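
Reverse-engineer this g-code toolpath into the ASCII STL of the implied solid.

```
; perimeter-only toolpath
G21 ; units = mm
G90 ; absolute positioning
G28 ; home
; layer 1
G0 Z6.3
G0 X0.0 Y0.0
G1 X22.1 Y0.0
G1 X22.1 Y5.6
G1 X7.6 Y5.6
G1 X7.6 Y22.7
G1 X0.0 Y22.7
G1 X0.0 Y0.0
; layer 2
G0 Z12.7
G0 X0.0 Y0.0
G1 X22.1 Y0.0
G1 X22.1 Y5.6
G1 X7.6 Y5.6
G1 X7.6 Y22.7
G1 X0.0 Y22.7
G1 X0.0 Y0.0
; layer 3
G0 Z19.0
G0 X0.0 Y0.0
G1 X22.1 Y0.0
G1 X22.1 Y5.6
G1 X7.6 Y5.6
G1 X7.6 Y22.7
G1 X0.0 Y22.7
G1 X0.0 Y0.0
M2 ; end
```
solid part
  facet normal 0.0000 0.0000 -1.0000
    outer loop
      vertex 22.1 5.6 0.0
      vertex 22.1 0.0 0.0
      vertex 0.0 0.0 0.0
    endloop
  endfacet
  facet normal 0.0000 0.0000 -1.0000
    outer loop
      vertex 7.6 5.6 0.0
      vertex 22.1 5.6 0.0
      vertex 0.0 0.0 0.0
    endloop
  endfacet
  facet normal 0.0000 0.0000 -1.0000
    outer loop
      vertex 7.6 22.7 0.0
      vertex 7.6 5.6 0.0
      vertex 0.0 0.0 0.0
    endloop
  endfacet
  facet normal 0.0000 0.0000 -1.0000
    outer loop
      vertex 0.0 22.7 0.0
      vertex 7.6 22.7 0.0
      vertex 0.0 0.0 0.0
    endloop
  endfacet
  facet normal 0.0000 0.0000 1.0000
    outer loop
      vertex 0.0 0.0 19.0
      vertex 22.1 0.0 19.0
      vertex 22.1 5.6 19.0
    endloop
  endfacet
  facet normal 0.0000 0.0000 1.0000
    outer loop
      vertex 0.0 0.0 19.0
      vertex 22.1 5.6 19.0
      vertex 7.6 5.6 19.0
    endloop
  endfacet
  facet normal 0.0000 0.0000 1.0000
    outer loop
      vertex 0.0 0.0 19.0
      vertex 7.6 5.6 19.0
      vertex 7.6 22.7 19.0
    endloop
  endfacet
  facet normal 0.0000 0.0000 1.0000
    outer loop
      vertex 0.0 0.0 19.0
      vertex 7.6 22.7 19.0
      vertex 0.0 22.7 19.0
    endloop
  endfacet
  facet normal 0.0000 -1.0000 0.0000
    outer loop
      vertex 0.0 0.0 0.0
      vertex 22.1 0.0 0.0
      vertex 22.1 0.0 19.0
    endloop
  endfacet
  facet normal 0.0000 -1.0000 0.0000
    outer loop
      vertex 0.0 0.0 0.0
      vertex 22.1 0.0 19.0
      vertex 0.0 0.0 19.0
    endloop
  endfacet
  facet normal 1.0000 0.0000 0.0000
    outer loop
      vertex 22.1 0.0 0.0
      vertex 22.1 5.6 0.0
      vertex 22.1 5.6 19.0
    endloop
  endfacet
  facet normal 1.0000 0.0000 0.0000
    outer loop
      vertex 22.1 0.0 0.0
      vertex 22.1 5.6 19.0
      vertex 22.1 0.0 19.0
    endloop
  endfacet
  facet normal 0.0000 1.0000 0.0000
    outer loop
      vertex 22.1 5.6 0.0
      vertex 7.6 5.6 0.0
      vertex 7.6 5.6 19.0
    endloop
  endfacet
  facet normal 0.0000 1.0000 0.0000
    outer loop
      vertex 22.1 5.6 0.0
      vertex 7.6 5.6 19.0
      vertex 22.1 5.6 19.0
    endloop
  endfacet
  facet normal 1.0000 0.0000 0.0000
    outer loop
      vertex 7.6 5.6 0.0
      vertex 7.6 22.7 0.0
      vertex 7.6 22.7 19.0
    endloop
  endfacet
  facet normal 1.0000 0.0000 0.0000
    outer loop
      vertex 7.6 5.6 0.0
      vertex 7.6 22.7 19.0
      vertex 7.6 5.6 19.0
    endloop
  endfacet
  facet normal 0.0000 1.0000 0.0000
    outer loop
      vertex 7.6 22.7 0.0
      vertex 0.0 22.7 0.0
      vertex 0.0 22.7 19.0
    endloop
  endfacet
  facet normal 0.0000 1.0000 0.0000
    outer loop
      vertex 7.6 22.7 0.0
      vertex 0.0 22.7 19.0
      vertex 7.6 22.7 19.0
    endloop
  endfacet
  facet normal -1.0000 0.0000 0.0000
    outer loop
      vertex 0.0 22.7 0.0
      vertex 0.0 0.0 0.0
      vertex 0.0 0.0 19.0
    endloop
  endfacet
  facet normal -1.0000 0.0000 0.0000
    outer loop
      vertex 0.0 22.7 0.0
      vertex 0.0 0.0 19.0
      vertex 0.0 22.7 19.0
    endloop
  endfacet
endsolid part

The G0 Z moves step by Δz≈6.3 mm. Every layer's G1 loop is the same polygon, so the solid is a straight extrusion of it from z=0 to z≈19. Closing with flat bottom and top caps and triangulating gives 20 facets — an L-shaped prism: outer 22.1 × 22.7 mm, arm thicknesses ≈ 5.6 mm (horizontal) and 7.6 mm (vertical), extruded 19 mm in z.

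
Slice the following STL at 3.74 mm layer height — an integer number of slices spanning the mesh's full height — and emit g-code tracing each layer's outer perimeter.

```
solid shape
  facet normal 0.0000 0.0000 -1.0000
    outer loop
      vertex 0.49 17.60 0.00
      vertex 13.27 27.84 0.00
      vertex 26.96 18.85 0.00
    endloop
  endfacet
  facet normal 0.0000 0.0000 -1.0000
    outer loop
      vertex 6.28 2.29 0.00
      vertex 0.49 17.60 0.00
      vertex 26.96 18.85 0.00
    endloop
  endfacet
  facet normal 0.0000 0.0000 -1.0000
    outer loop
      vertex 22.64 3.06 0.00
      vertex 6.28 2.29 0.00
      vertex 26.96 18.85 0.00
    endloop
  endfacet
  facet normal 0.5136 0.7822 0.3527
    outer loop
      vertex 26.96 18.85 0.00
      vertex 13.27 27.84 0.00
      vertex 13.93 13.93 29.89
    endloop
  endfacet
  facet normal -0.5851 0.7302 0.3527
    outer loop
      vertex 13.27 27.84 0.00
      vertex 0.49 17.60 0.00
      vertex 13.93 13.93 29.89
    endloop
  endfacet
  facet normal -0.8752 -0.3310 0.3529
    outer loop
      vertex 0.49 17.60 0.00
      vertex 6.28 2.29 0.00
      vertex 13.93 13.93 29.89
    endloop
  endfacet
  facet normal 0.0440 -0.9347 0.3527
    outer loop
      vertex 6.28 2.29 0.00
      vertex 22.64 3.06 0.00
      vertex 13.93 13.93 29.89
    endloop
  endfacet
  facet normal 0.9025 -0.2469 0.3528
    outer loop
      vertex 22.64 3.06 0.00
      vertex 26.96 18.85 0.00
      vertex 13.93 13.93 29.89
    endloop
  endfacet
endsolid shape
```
; perimeter-only toolpath
G21 ; units = mm
G90 ; absolute positioning
G28 ; home
; layer 1
G0 Z3.74
G0 X25.33 Y18.24
G1 X13.35 Y26.10
G1 X2.17 Y17.14
G1 X7.24 Y3.75
G1 X21.55 Y4.42
G1 X25.33 Y18.24
; layer 2
G0 Z7.47
G0 X23.70 Y17.62
G1 X13.44 Y24.36
G1 X3.85 Y16.68
G1 X8.19 Y5.20
G1 X20.46 Y5.78
G1 X23.70 Y17.62
; layer 3
G0 Z11.21
G0 X22.07 Y17.00
G1 X13.52 Y22.62
G1 X5.53 Y16.22
G1 X9.15 Y6.65
G1 X19.37 Y7.14
G1 X22.07 Y17.00
; layer 4
G0 Z14.95
G0 X20.45 Y16.39
G1 X13.60 Y20.88
G1 X7.21 Y15.77
G1 X10.11 Y8.11
G1 X18.29 Y8.49
G1 X20.45 Y16.39
; layer 5
G0 Z18.68
G0 X18.82 Y15.78
G1 X13.68 Y19.15
G1 X8.89 Y15.31
G1 X11.06 Y9.56
G1 X17.20 Y9.85
G1 X18.82 Y15.78
; layer 6
G0 Z22.42
G0 X17.19 Y15.16
G1 X13.77 Y17.41
G1 X10.57 Y14.85
G1 X12.02 Y11.02
G1 X16.11 Y11.21
G1 X17.19 Y15.16
; layer 7
G0 Z26.15
G0 X15.56 Y14.54
G1 X13.85 Y15.67
G1 X12.25 Y14.39
G1 X12.97 Y12.47
G1 X15.02 Y12.57
G1 X15.56 Y14.54
M2 ; end

The solid is a regular 5-sided pyramid, base circumscribed radius ≈ 13.9 mm, apex at z ≈ 29.9 mm. Slicing at Δz = 3.74 mm — 8 equal slices spanning the solid's height, so layer i sits at z = i·h/8 — gives 7 non-empty perimeters. Each is a 5-segment closed polygon; G0 lifts to the layer z and rapids to the start vertex, then G1 traces the edges. The cross-section shrinks linearly with z (the slice at the apex is degenerate and omitted).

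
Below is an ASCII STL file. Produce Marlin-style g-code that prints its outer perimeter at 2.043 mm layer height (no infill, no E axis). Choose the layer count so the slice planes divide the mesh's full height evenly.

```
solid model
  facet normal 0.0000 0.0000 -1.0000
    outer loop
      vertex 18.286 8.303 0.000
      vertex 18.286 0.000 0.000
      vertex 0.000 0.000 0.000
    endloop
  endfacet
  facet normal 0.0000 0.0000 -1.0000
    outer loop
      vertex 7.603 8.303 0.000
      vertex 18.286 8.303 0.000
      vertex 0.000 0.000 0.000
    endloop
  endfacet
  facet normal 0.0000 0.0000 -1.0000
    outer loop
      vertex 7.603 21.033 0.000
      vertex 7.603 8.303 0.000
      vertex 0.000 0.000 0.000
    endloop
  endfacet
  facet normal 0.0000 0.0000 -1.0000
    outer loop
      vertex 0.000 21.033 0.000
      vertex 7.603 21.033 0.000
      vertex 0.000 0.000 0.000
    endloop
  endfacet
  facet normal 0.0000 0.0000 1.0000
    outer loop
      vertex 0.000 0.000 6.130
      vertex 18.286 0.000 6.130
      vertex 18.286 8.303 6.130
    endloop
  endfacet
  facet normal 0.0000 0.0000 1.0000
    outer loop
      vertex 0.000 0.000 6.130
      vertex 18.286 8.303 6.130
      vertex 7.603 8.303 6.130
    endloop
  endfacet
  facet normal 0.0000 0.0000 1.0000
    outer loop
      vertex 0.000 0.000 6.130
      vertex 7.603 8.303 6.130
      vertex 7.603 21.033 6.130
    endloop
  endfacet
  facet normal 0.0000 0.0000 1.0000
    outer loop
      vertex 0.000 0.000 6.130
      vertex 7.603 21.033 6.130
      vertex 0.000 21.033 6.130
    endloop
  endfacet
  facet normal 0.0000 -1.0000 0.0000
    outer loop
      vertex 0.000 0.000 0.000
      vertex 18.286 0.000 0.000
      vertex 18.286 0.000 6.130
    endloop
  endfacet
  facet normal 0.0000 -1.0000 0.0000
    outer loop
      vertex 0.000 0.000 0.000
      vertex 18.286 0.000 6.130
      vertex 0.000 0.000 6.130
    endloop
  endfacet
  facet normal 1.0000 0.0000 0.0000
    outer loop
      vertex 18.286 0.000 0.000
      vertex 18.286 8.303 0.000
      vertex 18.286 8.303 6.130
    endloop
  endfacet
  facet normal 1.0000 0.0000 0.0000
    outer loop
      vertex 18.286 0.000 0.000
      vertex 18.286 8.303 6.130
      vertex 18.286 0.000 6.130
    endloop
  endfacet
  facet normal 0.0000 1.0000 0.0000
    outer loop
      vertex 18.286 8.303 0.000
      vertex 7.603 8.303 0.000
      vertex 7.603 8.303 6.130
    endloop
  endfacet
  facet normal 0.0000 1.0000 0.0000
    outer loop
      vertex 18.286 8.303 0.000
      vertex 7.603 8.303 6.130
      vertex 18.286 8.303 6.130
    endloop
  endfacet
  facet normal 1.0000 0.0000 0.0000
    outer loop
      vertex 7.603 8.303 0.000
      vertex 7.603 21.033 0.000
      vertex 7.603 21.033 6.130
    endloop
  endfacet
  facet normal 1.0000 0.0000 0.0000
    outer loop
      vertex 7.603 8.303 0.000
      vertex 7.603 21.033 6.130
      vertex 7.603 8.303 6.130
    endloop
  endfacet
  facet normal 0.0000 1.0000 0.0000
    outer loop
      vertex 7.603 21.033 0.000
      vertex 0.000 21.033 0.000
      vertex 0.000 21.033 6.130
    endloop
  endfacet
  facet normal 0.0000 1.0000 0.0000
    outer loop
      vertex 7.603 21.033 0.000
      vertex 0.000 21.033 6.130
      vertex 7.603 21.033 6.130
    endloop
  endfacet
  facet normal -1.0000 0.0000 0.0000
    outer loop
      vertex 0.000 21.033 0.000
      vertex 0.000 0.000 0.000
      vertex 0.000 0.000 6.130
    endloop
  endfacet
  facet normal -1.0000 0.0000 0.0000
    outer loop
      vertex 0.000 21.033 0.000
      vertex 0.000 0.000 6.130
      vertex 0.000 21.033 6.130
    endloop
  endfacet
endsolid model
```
; perimeter-only toolpath
G21 ; units = mm
G90 ; absolute positioning
G28 ; home
; layer 1
G0 Z2.043
G0 X0.000 Y0.000
G1 X18.286 Y0.000
G1 X18.286 Y8.303
G1 X7.603 Y8.303
G1 X7.603 Y21.033
G1 X0.000 Y21.033
G1 X0.000 Y0.000
; layer 2
G0 Z4.087
G0 X0.000 Y0.000
G1 X18.286 Y0.000
G1 X18.286 Y8.303
G1 X7.603 Y8.303
G1 X7.603 Y21.033
G1 X0.000 Y21.033
G1 X0.000 Y0.000
; layer 3
G0 Z6.130
G0 X0.000 Y0.000
G1 X18.286 Y0.000
G1 X18.286 Y8.303
G1 X7.603 Y8.303
G1 X7.603 Y21.033
G1 X0.000 Y21.033
G1 X0.000 Y0.000
M2 ; end

The solid is an L-shaped prism: outer 18.3 × 21 mm, arm thicknesses ≈ 8.3 mm (horizontal) and 7.6 mm (vertical), extruded 6.13 mm in z. Slicing at Δz = 2.043 mm — 3 equal slices spanning the solid's height, so layer i sits at z = i·h/3 — gives 3 non-empty perimeters. Each is a 6-segment closed polygon; G0 lifts to the layer z and rapids to the start vertex, then G1 traces the edges.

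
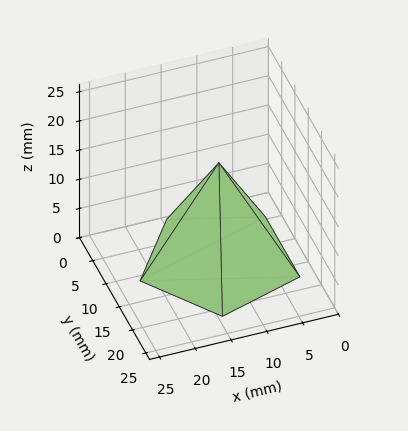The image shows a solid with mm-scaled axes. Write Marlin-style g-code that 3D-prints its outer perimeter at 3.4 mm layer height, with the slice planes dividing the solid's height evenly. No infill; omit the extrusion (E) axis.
Reading the render: the shape is a regular 5-sided pyramid, base circumscribed radius ≈ 11 mm, apex at z ≈ 17 mm (dimensions read to the nearest mm from the axis ticks). For the g-code, the solid's height is divided into equal slices at the stated Δz and each level perimeter traced with G1 moves after a G0 lift.

; perimeter-only toolpath
G21 ; units = mm
G90 ; absolute positioning
G28 ; home
; layer 1
G0 Z3.4
G0 X19.8 Y11.0
G1 X13.7 Y19.4
G1 X3.9 Y16.2
G1 X3.9 Y5.8
G1 X13.7 Y2.6
G1 X19.8 Y11.0
; layer 2
G0 Z6.8
G0 X17.6 Y11.0
G1 X13.0 Y17.3
G1 X5.7 Y14.9
G1 X5.7 Y7.1
G1 X13.0 Y4.7
G1 X17.6 Y11.0
; layer 3
G0 Z10.2
G0 X15.4 Y11.0
G1 X12.4 Y15.2
G1 X7.4 Y13.6
G1 X7.4 Y8.4
G1 X12.4 Y6.8
G1 X15.4 Y11.0
; layer 4
G0 Z13.6
G0 X13.2 Y11.0
G1 X11.7 Y13.1
G1 X9.2 Y12.3
G1 X9.2 Y9.7
G1 X11.7 Y8.9
G1 X13.2 Y11.0
M2 ; end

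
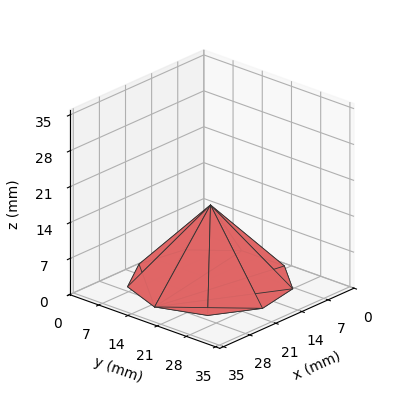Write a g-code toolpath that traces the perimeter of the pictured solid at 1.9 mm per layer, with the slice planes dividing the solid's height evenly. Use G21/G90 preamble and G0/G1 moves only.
Reading the render: the shape is a regular 9-sided pyramid, base circumscribed radius ≈ 15 mm, apex at z ≈ 15 mm (dimensions read to the nearest mm from the axis ticks). For the g-code, the solid's height is divided into equal slices at the stated Δz and each level perimeter traced with G1 moves after a G0 lift.

; perimeter-only toolpath
G21 ; units = mm
G90 ; absolute positioning
G28 ; home
; layer 1
G0 Z1.9
G0 X28.1 Y15.0
G1 X25.1 Y23.4
G1 X17.3 Y27.9
G1 X8.4 Y26.4
G1 X2.7 Y19.5
G1 X2.7 Y10.5
G1 X8.4 Y3.6
G1 X17.3 Y2.0
G1 X25.1 Y6.6
G1 X28.1 Y15.0
; layer 2
G0 Z3.8
G0 X26.2 Y15.0
G1 X23.6 Y22.2
G1 X17.0 Y26.1
G1 X9.4 Y24.8
G1 X4.4 Y18.8
G1 X4.4 Y11.2
G1 X9.4 Y5.2
G1 X17.0 Y3.9
G1 X23.6 Y7.8
G1 X26.2 Y15.0
; layer 3
G0 Z5.6
G0 X24.4 Y15.0
G1 X22.2 Y21.0
G1 X16.6 Y24.2
G1 X10.3 Y23.1
G1 X6.2 Y18.2
G1 X6.2 Y11.8
G1 X10.3 Y6.9
G1 X16.6 Y5.8
G1 X22.2 Y9.0
G1 X24.4 Y15.0
; layer 4
G0 Z7.5
G0 X22.5 Y15.0
G1 X20.8 Y19.8
G1 X16.3 Y22.4
G1 X11.2 Y21.5
G1 X8.0 Y17.6
G1 X8.0 Y12.4
G1 X11.2 Y8.5
G1 X16.3 Y7.6
G1 X20.8 Y10.2
G1 X22.5 Y15.0
; layer 5
G0 Z9.4
G0 X20.6 Y15.0
G1 X19.3 Y18.6
G1 X16.0 Y20.6
G1 X12.2 Y19.9
G1 X9.7 Y16.9
G1 X9.7 Y13.1
G1 X12.2 Y10.1
G1 X16.0 Y9.4
G1 X19.3 Y11.4
G1 X20.6 Y15.0
; layer 6
G0 Z11.2
G0 X18.8 Y15.0
G1 X17.9 Y17.4
G1 X15.7 Y18.7
G1 X13.1 Y18.2
G1 X11.5 Y16.3
G1 X11.5 Y13.7
G1 X13.1 Y11.8
G1 X15.7 Y11.3
G1 X17.9 Y12.6
G1 X18.8 Y15.0
; layer 7
G0 Z13.1
G0 X16.9 Y15.0
G1 X16.4 Y16.2
G1 X15.3 Y16.9
G1 X14.1 Y16.6
G1 X13.2 Y15.6
G1 X13.2 Y14.4
G1 X14.1 Y13.4
G1 X15.3 Y13.2
G1 X16.4 Y13.8
G1 X16.9 Y15.0
M2 ; end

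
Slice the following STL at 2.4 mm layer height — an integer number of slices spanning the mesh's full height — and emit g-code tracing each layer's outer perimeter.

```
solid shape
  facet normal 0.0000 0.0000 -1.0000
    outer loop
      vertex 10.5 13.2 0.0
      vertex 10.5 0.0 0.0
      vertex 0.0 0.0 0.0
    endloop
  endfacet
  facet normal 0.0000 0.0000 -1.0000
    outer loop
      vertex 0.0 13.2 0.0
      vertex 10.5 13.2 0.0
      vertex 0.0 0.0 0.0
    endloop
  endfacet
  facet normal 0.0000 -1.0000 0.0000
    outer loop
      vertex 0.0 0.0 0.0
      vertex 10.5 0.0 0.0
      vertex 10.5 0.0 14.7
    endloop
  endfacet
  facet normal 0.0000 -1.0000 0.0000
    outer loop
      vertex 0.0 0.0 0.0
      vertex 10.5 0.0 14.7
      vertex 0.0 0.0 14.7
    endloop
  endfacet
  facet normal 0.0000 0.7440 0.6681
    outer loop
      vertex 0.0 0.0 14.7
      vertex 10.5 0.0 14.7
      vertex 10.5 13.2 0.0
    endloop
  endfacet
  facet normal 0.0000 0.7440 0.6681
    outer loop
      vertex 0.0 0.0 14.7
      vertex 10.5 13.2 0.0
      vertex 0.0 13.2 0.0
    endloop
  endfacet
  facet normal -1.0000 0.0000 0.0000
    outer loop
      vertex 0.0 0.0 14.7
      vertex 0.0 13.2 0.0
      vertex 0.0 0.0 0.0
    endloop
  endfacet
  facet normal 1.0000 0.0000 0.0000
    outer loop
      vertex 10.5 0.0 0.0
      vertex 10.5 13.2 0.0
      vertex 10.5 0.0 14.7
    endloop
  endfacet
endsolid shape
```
; perimeter-only toolpath
G21 ; units = mm
G90 ; absolute positioning
G28 ; home
; layer 1
G0 Z2.4
G0 X0.0 Y0.0
G1 X10.5 Y0.0
G1 X10.5 Y11.0
G1 X0.0 Y11.0
G1 X0.0 Y0.0
; layer 2
G0 Z4.9
G0 X0.0 Y0.0
G1 X10.5 Y0.0
G1 X10.5 Y8.8
G1 X0.0 Y8.8
G1 X0.0 Y0.0
; layer 3
G0 Z7.3
G0 X0.0 Y0.0
G1 X10.5 Y0.0
G1 X10.5 Y6.6
G1 X0.0 Y6.6
G1 X0.0 Y0.0
; layer 4
G0 Z9.8
G0 X0.0 Y0.0
G1 X10.5 Y0.0
G1 X10.5 Y4.4
G1 X0.0 Y4.4
G1 X0.0 Y0.0
; layer 5
G0 Z12.2
G0 X0.0 Y0.0
G1 X10.5 Y0.0
G1 X10.5 Y2.2
G1 X0.0 Y2.2
G1 X0.0 Y0.0
M2 ; end

The solid is a wedge (ramp): 10.5 × 13.2 mm base, rising to 14.7 mm along the y=0 edge and sloping linearly to z=0 at y=13.2. Slicing at Δz = 2.4 mm — 6 equal slices spanning the solid's height, so layer i sits at z = i·h/6 — gives 5 non-empty perimeters. Each is a 4-segment closed polygon; G0 lifts to the layer z and rapids to the start vertex, then G1 traces the edges. The cross-section shrinks linearly with z (the slice at the apex is degenerate and omitted).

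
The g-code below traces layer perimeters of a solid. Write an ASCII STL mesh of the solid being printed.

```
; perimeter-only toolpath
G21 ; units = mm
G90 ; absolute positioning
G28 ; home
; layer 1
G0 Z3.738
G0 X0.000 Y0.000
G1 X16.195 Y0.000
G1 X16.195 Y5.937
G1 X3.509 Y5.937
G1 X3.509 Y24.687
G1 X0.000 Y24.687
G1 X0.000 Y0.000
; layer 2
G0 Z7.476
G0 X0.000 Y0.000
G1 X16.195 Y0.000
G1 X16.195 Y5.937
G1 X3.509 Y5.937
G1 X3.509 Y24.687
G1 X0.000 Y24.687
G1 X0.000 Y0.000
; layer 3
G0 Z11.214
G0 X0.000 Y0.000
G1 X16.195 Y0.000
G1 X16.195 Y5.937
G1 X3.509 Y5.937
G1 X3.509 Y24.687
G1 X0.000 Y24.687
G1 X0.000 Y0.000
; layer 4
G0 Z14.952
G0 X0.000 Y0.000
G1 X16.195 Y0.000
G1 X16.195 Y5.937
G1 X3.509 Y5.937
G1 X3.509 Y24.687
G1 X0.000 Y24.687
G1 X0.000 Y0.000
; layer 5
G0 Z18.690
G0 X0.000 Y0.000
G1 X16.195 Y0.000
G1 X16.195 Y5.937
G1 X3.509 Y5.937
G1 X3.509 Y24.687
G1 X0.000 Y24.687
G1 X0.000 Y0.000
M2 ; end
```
solid part
  facet normal 0.0000 0.0000 -1.0000
    outer loop
      vertex 16.195 5.937 0.000
      vertex 16.195 0.000 0.000
      vertex 0.000 0.000 0.000
    endloop
  endfacet
  facet normal 0.0000 0.0000 -1.0000
    outer loop
      vertex 3.509 5.937 0.000
      vertex 16.195 5.937 0.000
      vertex 0.000 0.000 0.000
    endloop
  endfacet
  facet normal 0.0000 0.0000 -1.0000
    outer loop
      vertex 3.509 24.687 0.000
      vertex 3.509 5.937 0.000
      vertex 0.000 0.000 0.000
    endloop
  endfacet
  facet normal 0.0000 0.0000 -1.0000
    outer loop
      vertex 0.000 24.687 0.000
      vertex 3.509 24.687 0.000
      vertex 0.000 0.000 0.000
    endloop
  endfacet
  facet normal 0.0000 0.0000 1.0000
    outer loop
      vertex 0.000 0.000 18.690
      vertex 16.195 0.000 18.690
      vertex 16.195 5.937 18.690
    endloop
  endfacet
  facet normal 0.0000 0.0000 1.0000
    outer loop
      vertex 0.000 0.000 18.690
      vertex 16.195 5.937 18.690
      vertex 3.509 5.937 18.690
    endloop
  endfacet
  facet normal 0.0000 0.0000 1.0000
    outer loop
      vertex 0.000 0.000 18.690
      vertex 3.509 5.937 18.690
      vertex 3.509 24.687 18.690
    endloop
  endfacet
  facet normal 0.0000 0.0000 1.0000
    outer loop
      vertex 0.000 0.000 18.690
      vertex 3.509 24.687 18.690
      vertex 0.000 24.687 18.690
    endloop
  endfacet
  facet normal 0.0000 -1.0000 0.0000
    outer loop
      vertex 0.000 0.000 0.000
      vertex 16.195 0.000 0.000
      vertex 16.195 0.000 18.690
    endloop
  endfacet
  facet normal 0.0000 -1.0000 0.0000
    outer loop
      vertex 0.000 0.000 0.000
      vertex 16.195 0.000 18.690
      vertex 0.000 0.000 18.690
    endloop
  endfacet
  facet normal 1.0000 0.0000 0.0000
    outer loop
      vertex 16.195 0.000 0.000
      vertex 16.195 5.937 0.000
      vertex 16.195 5.937 18.690
    endloop
  endfacet
  facet normal 1.0000 0.0000 0.0000
    outer loop
      vertex 16.195 0.000 0.000
      vertex 16.195 5.937 18.690
      vertex 16.195 0.000 18.690
    endloop
  endfacet
  facet normal 0.0000 1.0000 0.0000
    outer loop
      vertex 16.195 5.937 0.000
      vertex 3.509 5.937 0.000
      vertex 3.509 5.937 18.690
    endloop
  endfacet
  facet normal 0.0000 1.0000 0.0000
    outer loop
      vertex 16.195 5.937 0.000
      vertex 3.509 5.937 18.690
      vertex 16.195 5.937 18.690
    endloop
  endfacet
  facet normal 1.0000 0.0000 0.0000
    outer loop
      vertex 3.509 5.937 0.000
      vertex 3.509 24.687 0.000
      vertex 3.509 24.687 18.690
    endloop
  endfacet
  facet normal 1.0000 0.0000 0.0000
    outer loop
      vertex 3.509 5.937 0.000
      vertex 3.509 24.687 18.690
      vertex 3.509 5.937 18.690
    endloop
  endfacet
  facet normal 0.0000 1.0000 0.0000
    outer loop
      vertex 3.509 24.687 0.000
      vertex 0.000 24.687 0.000
      vertex 0.000 24.687 18.690
    endloop
  endfacet
  facet normal 0.0000 1.0000 0.0000
    outer loop
      vertex 3.509 24.687 0.000
      vertex 0.000 24.687 18.690
      vertex 3.509 24.687 18.690
    endloop
  endfacet
  facet normal -1.0000 0.0000 0.0000
    outer loop
      vertex 0.000 24.687 0.000
      vertex 0.000 0.000 0.000
      vertex 0.000 0.000 18.690
    endloop
  endfacet
  facet normal -1.0000 0.0000 0.0000
    outer loop
      vertex 0.000 24.687 0.000
      vertex 0.000 0.000 18.690
      vertex 0.000 24.687 18.690
    endloop
  endfacet
endsolid part

The G0 Z moves step by Δz≈3.738 mm. Every layer's G1 loop is the same polygon, so the solid is a straight extrusion of it from z=0 to z≈18.7. Closing with flat bottom and top caps and triangulating gives 20 facets — an L-shaped prism: outer 16.2 × 24.7 mm, arm thicknesses ≈ 5.94 mm (horizontal) and 3.51 mm (vertical), extruded 18.7 mm in z.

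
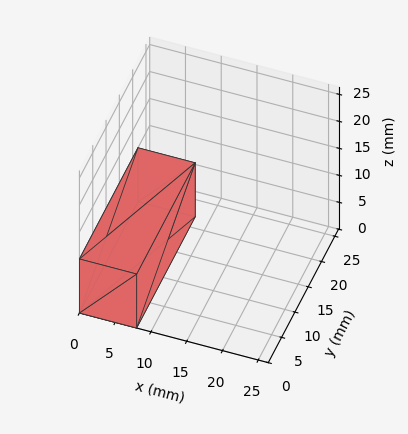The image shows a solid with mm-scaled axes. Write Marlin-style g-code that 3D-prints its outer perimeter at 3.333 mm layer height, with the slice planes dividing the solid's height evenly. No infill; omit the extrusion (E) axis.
Reading the render: the shape is a rectangular box, roughly 8 × 22 mm footprint and 10 mm tall (dimensions read to the nearest mm from the axis ticks). For the g-code, the solid's height is divided into equal slices at the stated Δz and each level perimeter traced with G1 moves after a G0 lift.

; perimeter-only toolpath
G21 ; units = mm
G90 ; absolute positioning
G28 ; home
; layer 1
G0 Z3.333
G0 X0.000 Y0.000
G1 X8.000 Y0.000
G1 X8.000 Y22.000
G1 X0.000 Y22.000
G1 X0.000 Y0.000
; layer 2
G0 Z6.667
G0 X0.000 Y0.000
G1 X8.000 Y0.000
G1 X8.000 Y22.000
G1 X0.000 Y22.000
G1 X0.000 Y0.000
; layer 3
G0 Z10.000
G0 X0.000 Y0.000
G1 X8.000 Y0.000
G1 X8.000 Y22.000
G1 X0.000 Y22.000
G1 X0.000 Y0.000
M2 ; end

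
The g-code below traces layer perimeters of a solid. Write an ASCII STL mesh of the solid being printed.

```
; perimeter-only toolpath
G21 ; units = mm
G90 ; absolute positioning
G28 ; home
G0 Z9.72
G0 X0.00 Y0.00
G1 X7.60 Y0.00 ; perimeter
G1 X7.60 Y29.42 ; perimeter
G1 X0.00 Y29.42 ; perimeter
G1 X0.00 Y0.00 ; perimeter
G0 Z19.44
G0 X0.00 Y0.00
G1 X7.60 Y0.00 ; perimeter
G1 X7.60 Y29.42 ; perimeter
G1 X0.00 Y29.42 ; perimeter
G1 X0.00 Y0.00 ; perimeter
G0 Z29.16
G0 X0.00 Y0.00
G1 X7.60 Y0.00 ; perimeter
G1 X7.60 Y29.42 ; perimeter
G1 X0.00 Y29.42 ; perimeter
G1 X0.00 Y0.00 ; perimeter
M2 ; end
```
solid part
  facet normal 0.0000 0.0000 -1.0000
    outer loop
      vertex 7.60 29.42 0.00
      vertex 7.60 0.00 0.00
      vertex 0.00 0.00 0.00
    endloop
  endfacet
  facet normal 0.0000 0.0000 -1.0000
    outer loop
      vertex 0.00 29.42 0.00
      vertex 7.60 29.42 0.00
      vertex 0.00 0.00 0.00
    endloop
  endfacet
  facet normal 0.0000 0.0000 1.0000
    outer loop
      vertex 0.00 0.00 29.16
      vertex 7.60 0.00 29.16
      vertex 7.60 29.42 29.16
    endloop
  endfacet
  facet normal 0.0000 0.0000 1.0000
    outer loop
      vertex 0.00 0.00 29.16
      vertex 7.60 29.42 29.16
      vertex 0.00 29.42 29.16
    endloop
  endfacet
  facet normal 0.0000 -1.0000 0.0000
    outer loop
      vertex 0.00 0.00 0.00
      vertex 7.60 0.00 0.00
      vertex 7.60 0.00 29.16
    endloop
  endfacet
  facet normal 0.0000 -1.0000 0.0000
    outer loop
      vertex 0.00 0.00 0.00
      vertex 7.60 0.00 29.16
      vertex 0.00 0.00 29.16
    endloop
  endfacet
  facet normal 0.0000 1.0000 0.0000
    outer loop
      vertex 7.60 29.42 29.16
      vertex 7.60 29.42 0.00
      vertex 0.00 29.42 0.00
    endloop
  endfacet
  facet normal 0.0000 1.0000 0.0000
    outer loop
      vertex 0.00 29.42 29.16
      vertex 7.60 29.42 29.16
      vertex 0.00 29.42 0.00
    endloop
  endfacet
  facet normal -1.0000 0.0000 0.0000
    outer loop
      vertex 0.00 29.42 29.16
      vertex 0.00 29.42 0.00
      vertex 0.00 0.00 0.00
    endloop
  endfacet
  facet normal -1.0000 0.0000 0.0000
    outer loop
      vertex 0.00 0.00 29.16
      vertex 0.00 29.42 29.16
      vertex 0.00 0.00 0.00
    endloop
  endfacet
  facet normal 1.0000 0.0000 0.0000
    outer loop
      vertex 7.60 0.00 0.00
      vertex 7.60 29.42 0.00
      vertex 7.60 29.42 29.16
    endloop
  endfacet
  facet normal 1.0000 0.0000 0.0000
    outer loop
      vertex 7.60 0.00 0.00
      vertex 7.60 29.42 29.16
      vertex 7.60 0.00 29.16
    endloop
  endfacet
endsolid part

The G0 Z moves step by Δz≈9.72 mm. Every layer's G1 loop is the same polygon, so the solid is a straight extrusion of it from z=0 to z≈29.2. Closing with flat bottom and top caps and triangulating gives 12 facets — a rectangular box, roughly 7.6 × 29.4 mm footprint and 29.2 mm tall.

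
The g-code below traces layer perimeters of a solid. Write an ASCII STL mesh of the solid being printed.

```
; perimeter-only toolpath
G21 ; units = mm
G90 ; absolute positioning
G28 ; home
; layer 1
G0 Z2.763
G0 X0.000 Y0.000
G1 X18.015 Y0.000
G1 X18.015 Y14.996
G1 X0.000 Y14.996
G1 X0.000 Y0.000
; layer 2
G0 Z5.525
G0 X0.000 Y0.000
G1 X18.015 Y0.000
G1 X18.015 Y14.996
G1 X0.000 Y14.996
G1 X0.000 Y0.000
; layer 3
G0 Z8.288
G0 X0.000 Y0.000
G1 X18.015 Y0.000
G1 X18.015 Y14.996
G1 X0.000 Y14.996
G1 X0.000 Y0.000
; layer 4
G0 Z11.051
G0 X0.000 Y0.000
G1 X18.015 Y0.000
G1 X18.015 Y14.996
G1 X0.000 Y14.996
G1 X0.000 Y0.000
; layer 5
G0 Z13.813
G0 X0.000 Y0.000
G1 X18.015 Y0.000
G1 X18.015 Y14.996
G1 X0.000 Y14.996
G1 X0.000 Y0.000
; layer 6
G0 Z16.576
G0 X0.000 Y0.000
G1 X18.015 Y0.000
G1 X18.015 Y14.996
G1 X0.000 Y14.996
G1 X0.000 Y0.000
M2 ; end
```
solid part
  facet normal 0.0000 0.0000 -1.0000
    outer loop
      vertex 18.015 14.996 0.000
      vertex 18.015 0.000 0.000
      vertex 0.000 0.000 0.000
    endloop
  endfacet
  facet normal 0.0000 0.0000 -1.0000
    outer loop
      vertex 0.000 14.996 0.000
      vertex 18.015 14.996 0.000
      vertex 0.000 0.000 0.000
    endloop
  endfacet
  facet normal 0.0000 0.0000 1.0000
    outer loop
      vertex 0.000 0.000 16.576
      vertex 18.015 0.000 16.576
      vertex 18.015 14.996 16.576
    endloop
  endfacet
  facet normal 0.0000 0.0000 1.0000
    outer loop
      vertex 0.000 0.000 16.576
      vertex 18.015 14.996 16.576
      vertex 0.000 14.996 16.576
    endloop
  endfacet
  facet normal 0.0000 -1.0000 0.0000
    outer loop
      vertex 0.000 0.000 0.000
      vertex 18.015 0.000 0.000
      vertex 18.015 0.000 16.576
    endloop
  endfacet
  facet normal 0.0000 -1.0000 0.0000
    outer loop
      vertex 0.000 0.000 0.000
      vertex 18.015 0.000 16.576
      vertex 0.000 0.000 16.576
    endloop
  endfacet
  facet normal 0.0000 1.0000 0.0000
    outer loop
      vertex 18.015 14.996 16.576
      vertex 18.015 14.996 0.000
      vertex 0.000 14.996 0.000
    endloop
  endfacet
  facet normal 0.0000 1.0000 0.0000
    outer loop
      vertex 0.000 14.996 16.576
      vertex 18.015 14.996 16.576
      vertex 0.000 14.996 0.000
    endloop
  endfacet
  facet normal -1.0000 0.0000 0.0000
    outer loop
      vertex 0.000 14.996 16.576
      vertex 0.000 14.996 0.000
      vertex 0.000 0.000 0.000
    endloop
  endfacet
  facet normal -1.0000 0.0000 0.0000
    outer loop
      vertex 0.000 0.000 16.576
      vertex 0.000 14.996 16.576
      vertex 0.000 0.000 0.000
    endloop
  endfacet
  facet normal 1.0000 0.0000 0.0000
    outer loop
      vertex 18.015 0.000 0.000
      vertex 18.015 14.996 0.000
      vertex 18.015 14.996 16.576
    endloop
  endfacet
  facet normal 1.0000 0.0000 0.0000
    outer loop
      vertex 18.015 0.000 0.000
      vertex 18.015 14.996 16.576
      vertex 18.015 0.000 16.576
    endloop
  endfacet
endsolid part

The G0 Z moves step by Δz≈2.763 mm. Every layer's G1 loop is the same polygon, so the solid is a straight extrusion of it from z=0 to z≈16.6. Closing with flat bottom and top caps and triangulating gives 12 facets — a rectangular box, roughly 18 × 15 mm footprint and 16.6 mm tall.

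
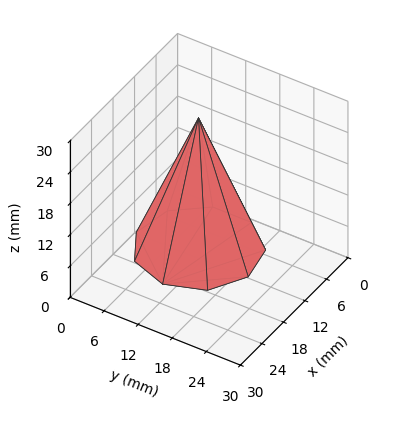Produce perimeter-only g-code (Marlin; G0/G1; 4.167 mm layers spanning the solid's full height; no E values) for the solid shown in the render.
Reading the render: the shape is a regular 9-sided pyramid, base circumscribed radius ≈ 10 mm, apex at z ≈ 25 mm (dimensions read to the nearest mm from the axis ticks). For the g-code, the solid's height is divided into equal slices at the stated Δz and each level perimeter traced with G1 moves after a G0 lift.

; perimeter-only toolpath
G21 ; units = mm
G90 ; absolute positioning
G28 ; home
; layer 1
G0 Z4.167
G0 X18.333 Y10.000
G1 X16.383 Y15.357
G1 X11.447 Y18.207
G1 X5.833 Y17.217
G1 X2.169 Y12.850
G1 X2.169 Y7.150
G1 X5.833 Y2.783
G1 X11.447 Y1.793
G1 X16.383 Y4.643
G1 X18.333 Y10.000
; layer 2
G0 Z8.333
G0 X16.667 Y10.000
G1 X15.107 Y14.285
G1 X11.157 Y16.565
G1 X6.667 Y15.773
G1 X3.735 Y12.280
G1 X3.735 Y7.720
G1 X6.667 Y4.227
G1 X11.157 Y3.435
G1 X15.107 Y5.715
G1 X16.667 Y10.000
; layer 3
G0 Z12.500
G0 X15.000 Y10.000
G1 X13.830 Y13.214
G1 X10.868 Y14.924
G1 X7.500 Y14.330
G1 X5.301 Y11.710
G1 X5.301 Y8.290
G1 X7.500 Y5.670
G1 X10.868 Y5.076
G1 X13.830 Y6.786
G1 X15.000 Y10.000
; layer 4
G0 Z16.667
G0 X13.333 Y10.000
G1 X12.553 Y12.143
G1 X10.579 Y13.283
G1 X8.333 Y12.887
G1 X6.868 Y11.140
G1 X6.868 Y8.860
G1 X8.333 Y7.113
G1 X10.579 Y6.717
G1 X12.553 Y7.857
G1 X13.333 Y10.000
; layer 5
G0 Z20.833
G0 X11.667 Y10.000
G1 X11.277 Y11.071
G1 X10.289 Y11.641
G1 X9.167 Y11.443
G1 X8.434 Y10.570
G1 X8.434 Y9.430
G1 X9.167 Y8.557
G1 X10.289 Y8.359
G1 X11.277 Y8.929
G1 X11.667 Y10.000
M2 ; end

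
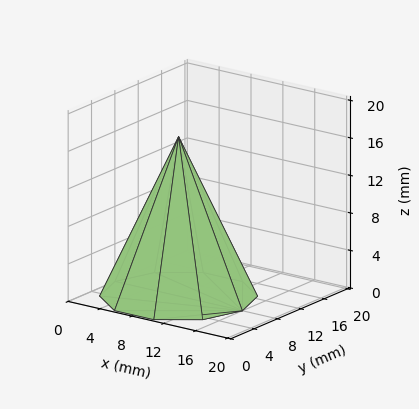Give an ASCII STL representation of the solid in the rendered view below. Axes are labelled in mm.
Reading the render: the shape is a regular 10-sided pyramid, base circumscribed radius ≈ 8 mm, apex at z ≈ 17 mm (dimensions read to the nearest mm from the axis ticks). For the STL, each face is triangulated and given an outward normal.

solid part
  facet normal 0.0000 0.0000 -1.0000
    outer loop
      vertex 10.47 15.61 0.00
      vertex 14.47 12.70 0.00
      vertex 16.00 8.00 0.00
    endloop
  endfacet
  facet normal 0.0000 0.0000 -1.0000
    outer loop
      vertex 5.53 15.61 0.00
      vertex 10.47 15.61 0.00
      vertex 16.00 8.00 0.00
    endloop
  endfacet
  facet normal 0.0000 0.0000 -1.0000
    outer loop
      vertex 1.53 12.70 0.00
      vertex 5.53 15.61 0.00
      vertex 16.00 8.00 0.00
    endloop
  endfacet
  facet normal 0.0000 0.0000 -1.0000
    outer loop
      vertex 0.00 8.00 0.00
      vertex 1.53 12.70 0.00
      vertex 16.00 8.00 0.00
    endloop
  endfacet
  facet normal 0.0000 0.0000 -1.0000
    outer loop
      vertex 1.53 3.30 0.00
      vertex 0.00 8.00 0.00
      vertex 16.00 8.00 0.00
    endloop
  endfacet
  facet normal 0.0000 0.0000 -1.0000
    outer loop
      vertex 5.53 0.39 0.00
      vertex 1.53 3.30 0.00
      vertex 16.00 8.00 0.00
    endloop
  endfacet
  facet normal 0.0000 0.0000 -1.0000
    outer loop
      vertex 10.47 0.39 0.00
      vertex 5.53 0.39 0.00
      vertex 16.00 8.00 0.00
    endloop
  endfacet
  facet normal 0.0000 0.0000 -1.0000
    outer loop
      vertex 14.47 3.30 0.00
      vertex 10.47 0.39 0.00
      vertex 16.00 8.00 0.00
    endloop
  endfacet
  facet normal 0.8680 0.2825 0.4084
    outer loop
      vertex 16.00 8.00 0.00
      vertex 14.47 12.70 0.00
      vertex 8.00 8.00 17.00
    endloop
  endfacet
  facet normal 0.5370 0.7381 0.4084
    outer loop
      vertex 14.47 12.70 0.00
      vertex 10.47 15.61 0.00
      vertex 8.00 8.00 17.00
    endloop
  endfacet
  facet normal 0.0000 0.9127 0.4086
    outer loop
      vertex 10.47 15.61 0.00
      vertex 5.53 15.61 0.00
      vertex 8.00 8.00 17.00
    endloop
  endfacet
  facet normal -0.5370 0.7381 0.4084
    outer loop
      vertex 5.53 15.61 0.00
      vertex 1.53 12.70 0.00
      vertex 8.00 8.00 17.00
    endloop
  endfacet
  facet normal -0.8680 0.2825 0.4084
    outer loop
      vertex 1.53 12.70 0.00
      vertex 0.00 8.00 0.00
      vertex 8.00 8.00 17.00
    endloop
  endfacet
  facet normal -0.8680 -0.2825 0.4084
    outer loop
      vertex 0.00 8.00 0.00
      vertex 1.53 3.30 0.00
      vertex 8.00 8.00 17.00
    endloop
  endfacet
  facet normal -0.5370 -0.7381 0.4084
    outer loop
      vertex 1.53 3.30 0.00
      vertex 5.53 0.39 0.00
      vertex 8.00 8.00 17.00
    endloop
  endfacet
  facet normal 0.0000 -0.9127 0.4086
    outer loop
      vertex 5.53 0.39 0.00
      vertex 10.47 0.39 0.00
      vertex 8.00 8.00 17.00
    endloop
  endfacet
  facet normal 0.5370 -0.7381 0.4084
    outer loop
      vertex 10.47 0.39 0.00
      vertex 14.47 3.30 0.00
      vertex 8.00 8.00 17.00
    endloop
  endfacet
  facet normal 0.8680 -0.2825 0.4084
    outer loop
      vertex 14.47 3.30 0.00
      vertex 16.00 8.00 0.00
      vertex 8.00 8.00 17.00
    endloop
  endfacet
endsolid part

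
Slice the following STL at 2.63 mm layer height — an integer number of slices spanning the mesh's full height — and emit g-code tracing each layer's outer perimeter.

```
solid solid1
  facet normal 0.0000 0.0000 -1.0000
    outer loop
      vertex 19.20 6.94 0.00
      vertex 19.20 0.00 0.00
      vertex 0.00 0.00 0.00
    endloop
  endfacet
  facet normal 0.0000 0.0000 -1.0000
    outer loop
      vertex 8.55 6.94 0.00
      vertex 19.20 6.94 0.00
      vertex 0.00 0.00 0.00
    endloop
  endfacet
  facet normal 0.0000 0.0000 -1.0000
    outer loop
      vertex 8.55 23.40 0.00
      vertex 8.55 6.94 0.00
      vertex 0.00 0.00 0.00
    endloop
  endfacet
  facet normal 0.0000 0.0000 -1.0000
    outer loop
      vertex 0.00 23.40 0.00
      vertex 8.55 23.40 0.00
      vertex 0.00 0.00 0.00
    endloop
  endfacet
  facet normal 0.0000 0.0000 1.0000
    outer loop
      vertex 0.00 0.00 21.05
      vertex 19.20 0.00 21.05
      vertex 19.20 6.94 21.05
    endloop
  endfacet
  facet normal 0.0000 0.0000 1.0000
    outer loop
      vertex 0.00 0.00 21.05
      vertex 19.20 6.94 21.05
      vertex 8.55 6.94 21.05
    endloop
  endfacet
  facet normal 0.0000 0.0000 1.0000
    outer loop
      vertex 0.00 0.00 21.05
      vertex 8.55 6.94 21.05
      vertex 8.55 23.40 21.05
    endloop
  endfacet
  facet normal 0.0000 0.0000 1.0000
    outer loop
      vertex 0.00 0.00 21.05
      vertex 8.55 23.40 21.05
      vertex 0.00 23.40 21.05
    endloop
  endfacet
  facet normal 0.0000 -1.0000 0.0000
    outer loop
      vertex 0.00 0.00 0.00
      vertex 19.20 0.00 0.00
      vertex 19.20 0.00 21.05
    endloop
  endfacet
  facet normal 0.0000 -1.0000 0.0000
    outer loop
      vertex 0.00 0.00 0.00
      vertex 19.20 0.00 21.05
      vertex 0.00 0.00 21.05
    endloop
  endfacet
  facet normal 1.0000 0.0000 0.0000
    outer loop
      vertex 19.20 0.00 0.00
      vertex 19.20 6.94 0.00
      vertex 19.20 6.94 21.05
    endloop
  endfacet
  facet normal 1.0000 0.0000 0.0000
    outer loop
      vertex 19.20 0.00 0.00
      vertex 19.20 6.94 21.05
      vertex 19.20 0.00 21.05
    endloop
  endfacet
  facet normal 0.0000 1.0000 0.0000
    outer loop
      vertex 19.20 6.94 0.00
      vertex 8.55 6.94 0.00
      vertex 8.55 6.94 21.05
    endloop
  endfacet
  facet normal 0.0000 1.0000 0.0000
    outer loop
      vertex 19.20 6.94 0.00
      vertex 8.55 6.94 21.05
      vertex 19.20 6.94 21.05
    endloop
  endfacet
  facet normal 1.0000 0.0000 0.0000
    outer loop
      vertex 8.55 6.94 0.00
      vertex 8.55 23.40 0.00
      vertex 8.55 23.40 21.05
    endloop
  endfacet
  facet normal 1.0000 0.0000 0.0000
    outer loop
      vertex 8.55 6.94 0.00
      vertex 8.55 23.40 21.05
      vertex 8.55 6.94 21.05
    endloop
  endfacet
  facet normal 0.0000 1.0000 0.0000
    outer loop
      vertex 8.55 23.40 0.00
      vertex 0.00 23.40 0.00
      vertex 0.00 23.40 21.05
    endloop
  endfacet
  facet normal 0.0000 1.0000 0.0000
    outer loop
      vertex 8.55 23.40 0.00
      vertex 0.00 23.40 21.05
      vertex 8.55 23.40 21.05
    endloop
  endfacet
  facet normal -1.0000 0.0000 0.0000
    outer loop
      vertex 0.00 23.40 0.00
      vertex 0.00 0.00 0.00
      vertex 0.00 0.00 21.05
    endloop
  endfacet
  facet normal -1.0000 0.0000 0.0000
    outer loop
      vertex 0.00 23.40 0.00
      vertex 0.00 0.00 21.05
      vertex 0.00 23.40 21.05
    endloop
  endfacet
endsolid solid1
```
; perimeter-only toolpath
G21 ; units = mm
G90 ; absolute positioning
G28 ; home
; layer 1
G0 Z2.63
G0 X0.00 Y0.00
G1 X19.20 Y0.00
G1 X19.20 Y6.94
G1 X8.55 Y6.94
G1 X8.55 Y23.40
G1 X0.00 Y23.40
G1 X0.00 Y0.00
; layer 2
G0 Z5.26
G0 X0.00 Y0.00
G1 X19.20 Y0.00
G1 X19.20 Y6.94
G1 X8.55 Y6.94
G1 X8.55 Y23.40
G1 X0.00 Y23.40
G1 X0.00 Y0.00
; layer 3
G0 Z7.89
G0 X0.00 Y0.00
G1 X19.20 Y0.00
G1 X19.20 Y6.94
G1 X8.55 Y6.94
G1 X8.55 Y23.40
G1 X0.00 Y23.40
G1 X0.00 Y0.00
; layer 4
G0 Z10.53
G0 X0.00 Y0.00
G1 X19.20 Y0.00
G1 X19.20 Y6.94
G1 X8.55 Y6.94
G1 X8.55 Y23.40
G1 X0.00 Y23.40
G1 X0.00 Y0.00
; layer 5
G0 Z13.16
G0 X0.00 Y0.00
G1 X19.20 Y0.00
G1 X19.20 Y6.94
G1 X8.55 Y6.94
G1 X8.55 Y23.40
G1 X0.00 Y23.40
G1 X0.00 Y0.00
; layer 6
G0 Z15.79
G0 X0.00 Y0.00
G1 X19.20 Y0.00
G1 X19.20 Y6.94
G1 X8.55 Y6.94
G1 X8.55 Y23.40
G1 X0.00 Y23.40
G1 X0.00 Y0.00
; layer 7
G0 Z18.42
G0 X0.00 Y0.00
G1 X19.20 Y0.00
G1 X19.20 Y6.94
G1 X8.55 Y6.94
G1 X8.55 Y23.40
G1 X0.00 Y23.40
G1 X0.00 Y0.00
; layer 8
G0 Z21.05
G0 X0.00 Y0.00
G1 X19.20 Y0.00
G1 X19.20 Y6.94
G1 X8.55 Y6.94
G1 X8.55 Y23.40
G1 X0.00 Y23.40
G1 X0.00 Y0.00
M2 ; end

The solid is an L-shaped prism: outer 19.2 × 23.4 mm, arm thicknesses ≈ 6.94 mm (horizontal) and 8.55 mm (vertical), extruded 21.1 mm in z. Slicing at Δz = 2.63 mm — 8 equal slices spanning the solid's height, so layer i sits at z = i·h/8 — gives 8 non-empty perimeters. Each is a 6-segment closed polygon; G0 lifts to the layer z and rapids to the start vertex, then G1 traces the edges.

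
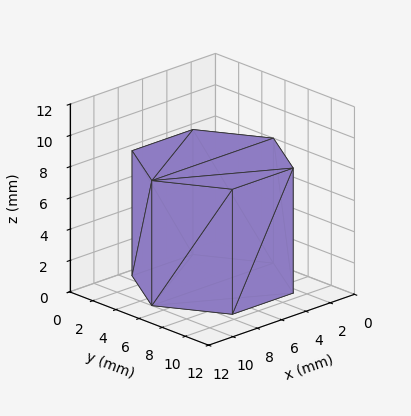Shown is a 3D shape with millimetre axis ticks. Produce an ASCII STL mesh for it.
Reading the render: the shape is a regular 6-sided prism (a cylinder approximated with 6 flat sides), circumscribed radius ≈ 5 mm, height ≈ 8 mm (dimensions read to the nearest mm from the axis ticks). For the STL, each face is triangulated and given an outward normal.

solid part
  facet normal 0.0000 0.0000 -1.0000
    outer loop
      vertex 2.500 9.330 0.000
      vertex 7.500 9.330 0.000
      vertex 10.000 5.000 0.000
    endloop
  endfacet
  facet normal 0.0000 0.0000 -1.0000
    outer loop
      vertex 0.000 5.000 0.000
      vertex 2.500 9.330 0.000
      vertex 10.000 5.000 0.000
    endloop
  endfacet
  facet normal 0.0000 0.0000 -1.0000
    outer loop
      vertex 2.500 0.670 0.000
      vertex 0.000 5.000 0.000
      vertex 10.000 5.000 0.000
    endloop
  endfacet
  facet normal 0.0000 0.0000 -1.0000
    outer loop
      vertex 7.500 0.670 0.000
      vertex 2.500 0.670 0.000
      vertex 10.000 5.000 0.000
    endloop
  endfacet
  facet normal 0.0000 0.0000 1.0000
    outer loop
      vertex 10.000 5.000 8.000
      vertex 7.500 9.330 8.000
      vertex 2.500 9.330 8.000
    endloop
  endfacet
  facet normal 0.0000 0.0000 1.0000
    outer loop
      vertex 10.000 5.000 8.000
      vertex 2.500 9.330 8.000
      vertex 0.000 5.000 8.000
    endloop
  endfacet
  facet normal 0.0000 0.0000 1.0000
    outer loop
      vertex 10.000 5.000 8.000
      vertex 0.000 5.000 8.000
      vertex 2.500 0.670 8.000
    endloop
  endfacet
  facet normal 0.0000 0.0000 1.0000
    outer loop
      vertex 10.000 5.000 8.000
      vertex 2.500 0.670 8.000
      vertex 7.500 0.670 8.000
    endloop
  endfacet
  facet normal 0.8660 0.5000 0.0000
    outer loop
      vertex 10.000 5.000 0.000
      vertex 7.500 9.330 0.000
      vertex 7.500 9.330 8.000
    endloop
  endfacet
  facet normal 0.8660 0.5000 0.0000
    outer loop
      vertex 10.000 5.000 0.000
      vertex 7.500 9.330 8.000
      vertex 10.000 5.000 8.000
    endloop
  endfacet
  facet normal 0.0000 1.0000 0.0000
    outer loop
      vertex 7.500 9.330 0.000
      vertex 2.500 9.330 0.000
      vertex 2.500 9.330 8.000
    endloop
  endfacet
  facet normal 0.0000 1.0000 0.0000
    outer loop
      vertex 7.500 9.330 0.000
      vertex 2.500 9.330 8.000
      vertex 7.500 9.330 8.000
    endloop
  endfacet
  facet normal -0.8660 0.5000 0.0000
    outer loop
      vertex 2.500 9.330 0.000
      vertex 0.000 5.000 0.000
      vertex 0.000 5.000 8.000
    endloop
  endfacet
  facet normal -0.8660 0.5000 0.0000
    outer loop
      vertex 2.500 9.330 0.000
      vertex 0.000 5.000 8.000
      vertex 2.500 9.330 8.000
    endloop
  endfacet
  facet normal -0.8660 -0.5000 0.0000
    outer loop
      vertex 0.000 5.000 0.000
      vertex 2.500 0.670 0.000
      vertex 2.500 0.670 8.000
    endloop
  endfacet
  facet normal -0.8660 -0.5000 0.0000
    outer loop
      vertex 0.000 5.000 0.000
      vertex 2.500 0.670 8.000
      vertex 0.000 5.000 8.000
    endloop
  endfacet
  facet normal 0.0000 -1.0000 0.0000
    outer loop
      vertex 2.500 0.670 0.000
      vertex 7.500 0.670 0.000
      vertex 7.500 0.670 8.000
    endloop
  endfacet
  facet normal 0.0000 -1.0000 0.0000
    outer loop
      vertex 2.500 0.670 0.000
      vertex 7.500 0.670 8.000
      vertex 2.500 0.670 8.000
    endloop
  endfacet
  facet normal 0.8660 -0.5000 0.0000
    outer loop
      vertex 7.500 0.670 0.000
      vertex 10.000 5.000 0.000
      vertex 10.000 5.000 8.000
    endloop
  endfacet
  facet normal 0.8660 -0.5000 0.0000
    outer loop
      vertex 7.500 0.670 0.000
      vertex 10.000 5.000 8.000
      vertex 7.500 0.670 8.000
    endloop
  endfacet
endsolid part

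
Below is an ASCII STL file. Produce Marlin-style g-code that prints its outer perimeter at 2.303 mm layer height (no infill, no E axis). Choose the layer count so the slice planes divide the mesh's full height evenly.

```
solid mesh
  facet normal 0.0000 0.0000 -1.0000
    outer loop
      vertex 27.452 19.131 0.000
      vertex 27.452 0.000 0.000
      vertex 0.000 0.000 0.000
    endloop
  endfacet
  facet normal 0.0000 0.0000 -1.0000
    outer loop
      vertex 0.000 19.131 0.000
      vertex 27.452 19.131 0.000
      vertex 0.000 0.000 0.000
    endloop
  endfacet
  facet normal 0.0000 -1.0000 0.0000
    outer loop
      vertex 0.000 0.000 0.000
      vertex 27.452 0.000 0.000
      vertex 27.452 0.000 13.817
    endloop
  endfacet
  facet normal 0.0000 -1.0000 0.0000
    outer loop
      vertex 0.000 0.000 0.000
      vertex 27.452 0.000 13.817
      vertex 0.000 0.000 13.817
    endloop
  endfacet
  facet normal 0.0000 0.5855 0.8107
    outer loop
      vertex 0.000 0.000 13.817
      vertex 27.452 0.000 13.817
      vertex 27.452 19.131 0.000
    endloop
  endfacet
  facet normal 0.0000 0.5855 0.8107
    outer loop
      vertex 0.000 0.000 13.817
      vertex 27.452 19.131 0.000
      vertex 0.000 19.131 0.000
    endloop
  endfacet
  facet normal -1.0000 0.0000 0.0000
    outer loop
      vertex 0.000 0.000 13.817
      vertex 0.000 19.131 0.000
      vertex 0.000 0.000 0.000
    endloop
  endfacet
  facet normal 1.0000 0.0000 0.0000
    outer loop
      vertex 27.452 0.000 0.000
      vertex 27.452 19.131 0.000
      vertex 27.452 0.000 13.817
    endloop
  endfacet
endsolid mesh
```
; perimeter-only toolpath
G21 ; units = mm
G90 ; absolute positioning
G28 ; home
; layer 1
G0 Z2.303
G0 X0.000 Y0.000
G1 X27.452 Y0.000
G1 X27.452 Y15.942
G1 X0.000 Y15.942
G1 X0.000 Y0.000
; layer 2
G0 Z4.606
G0 X0.000 Y0.000
G1 X27.452 Y0.000
G1 X27.452 Y12.754
G1 X0.000 Y12.754
G1 X0.000 Y0.000
; layer 3
G0 Z6.909
G0 X0.000 Y0.000
G1 X27.452 Y0.000
G1 X27.452 Y9.566
G1 X0.000 Y9.566
G1 X0.000 Y0.000
; layer 4
G0 Z9.211
G0 X0.000 Y0.000
G1 X27.452 Y0.000
G1 X27.452 Y6.377
G1 X0.000 Y6.377
G1 X0.000 Y0.000
; layer 5
G0 Z11.514
G0 X0.000 Y0.000
G1 X27.452 Y0.000
G1 X27.452 Y3.188
G1 X0.000 Y3.188
G1 X0.000 Y0.000
M2 ; end

The solid is a wedge (ramp): 27.5 × 19.1 mm base, rising to 13.8 mm along the y=0 edge and sloping linearly to z=0 at y=19.1. Slicing at Δz = 2.303 mm — 6 equal slices spanning the solid's height, so layer i sits at z = i·h/6 — gives 5 non-empty perimeters. Each is a 4-segment closed polygon; G0 lifts to the layer z and rapids to the start vertex, then G1 traces the edges. The cross-section shrinks linearly with z (the slice at the apex is degenerate and omitted).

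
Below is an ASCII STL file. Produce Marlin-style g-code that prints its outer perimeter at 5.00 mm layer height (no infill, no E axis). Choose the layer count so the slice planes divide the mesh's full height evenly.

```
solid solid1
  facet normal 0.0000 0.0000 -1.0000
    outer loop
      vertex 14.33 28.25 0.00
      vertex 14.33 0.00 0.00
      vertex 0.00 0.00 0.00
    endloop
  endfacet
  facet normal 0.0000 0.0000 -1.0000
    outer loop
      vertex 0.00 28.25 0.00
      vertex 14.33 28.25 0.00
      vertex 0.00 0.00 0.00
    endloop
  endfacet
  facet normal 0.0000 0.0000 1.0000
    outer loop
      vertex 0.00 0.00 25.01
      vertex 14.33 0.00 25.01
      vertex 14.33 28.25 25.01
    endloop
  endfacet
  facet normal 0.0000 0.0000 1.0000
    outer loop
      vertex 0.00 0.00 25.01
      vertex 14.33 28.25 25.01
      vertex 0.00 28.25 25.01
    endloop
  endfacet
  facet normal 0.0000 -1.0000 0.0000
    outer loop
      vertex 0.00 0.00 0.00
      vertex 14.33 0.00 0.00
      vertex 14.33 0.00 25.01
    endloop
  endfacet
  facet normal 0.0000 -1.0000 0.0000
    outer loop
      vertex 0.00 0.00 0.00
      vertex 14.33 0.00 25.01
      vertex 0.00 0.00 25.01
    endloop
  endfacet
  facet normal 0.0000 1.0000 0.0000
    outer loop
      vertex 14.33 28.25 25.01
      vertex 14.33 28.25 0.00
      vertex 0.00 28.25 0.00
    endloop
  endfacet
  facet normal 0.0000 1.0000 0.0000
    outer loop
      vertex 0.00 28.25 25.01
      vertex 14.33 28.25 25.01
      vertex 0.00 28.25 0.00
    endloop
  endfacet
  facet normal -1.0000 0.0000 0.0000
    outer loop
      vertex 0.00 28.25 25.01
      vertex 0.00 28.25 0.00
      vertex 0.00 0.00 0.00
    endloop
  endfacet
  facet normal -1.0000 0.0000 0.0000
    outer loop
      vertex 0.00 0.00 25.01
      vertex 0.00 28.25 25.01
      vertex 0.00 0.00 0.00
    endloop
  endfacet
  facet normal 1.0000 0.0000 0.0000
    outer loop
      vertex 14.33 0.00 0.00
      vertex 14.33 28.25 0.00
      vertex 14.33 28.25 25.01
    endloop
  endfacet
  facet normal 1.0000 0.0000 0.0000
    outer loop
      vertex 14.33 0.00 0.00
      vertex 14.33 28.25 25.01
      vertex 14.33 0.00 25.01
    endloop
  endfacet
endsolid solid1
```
; perimeter-only toolpath
G21 ; units = mm
G90 ; absolute positioning
G28 ; home
; layer 1
G0 Z5.00
G0 X0.00 Y0.00
G1 X14.33 Y0.00
G1 X14.33 Y28.25
G1 X0.00 Y28.25
G1 X0.00 Y0.00
; layer 2
G0 Z10.00
G0 X0.00 Y0.00
G1 X14.33 Y0.00
G1 X14.33 Y28.25
G1 X0.00 Y28.25
G1 X0.00 Y0.00
; layer 3
G0 Z15.01
G0 X0.00 Y0.00
G1 X14.33 Y0.00
G1 X14.33 Y28.25
G1 X0.00 Y28.25
G1 X0.00 Y0.00
; layer 4
G0 Z20.01
G0 X0.00 Y0.00
G1 X14.33 Y0.00
G1 X14.33 Y28.25
G1 X0.00 Y28.25
G1 X0.00 Y0.00
; layer 5
G0 Z25.01
G0 X0.00 Y0.00
G1 X14.33 Y0.00
G1 X14.33 Y28.25
G1 X0.00 Y28.25
G1 X0.00 Y0.00
M2 ; end

The solid is a rectangular box, roughly 14.3 × 28.2 mm footprint and 25 mm tall. Slicing at Δz = 5.00 mm — 5 equal slices spanning the solid's height, so layer i sits at z = i·h/5 — gives 5 non-empty perimeters. Each is a 4-segment closed polygon; G0 lifts to the layer z and rapids to the start vertex, then G1 traces the edges.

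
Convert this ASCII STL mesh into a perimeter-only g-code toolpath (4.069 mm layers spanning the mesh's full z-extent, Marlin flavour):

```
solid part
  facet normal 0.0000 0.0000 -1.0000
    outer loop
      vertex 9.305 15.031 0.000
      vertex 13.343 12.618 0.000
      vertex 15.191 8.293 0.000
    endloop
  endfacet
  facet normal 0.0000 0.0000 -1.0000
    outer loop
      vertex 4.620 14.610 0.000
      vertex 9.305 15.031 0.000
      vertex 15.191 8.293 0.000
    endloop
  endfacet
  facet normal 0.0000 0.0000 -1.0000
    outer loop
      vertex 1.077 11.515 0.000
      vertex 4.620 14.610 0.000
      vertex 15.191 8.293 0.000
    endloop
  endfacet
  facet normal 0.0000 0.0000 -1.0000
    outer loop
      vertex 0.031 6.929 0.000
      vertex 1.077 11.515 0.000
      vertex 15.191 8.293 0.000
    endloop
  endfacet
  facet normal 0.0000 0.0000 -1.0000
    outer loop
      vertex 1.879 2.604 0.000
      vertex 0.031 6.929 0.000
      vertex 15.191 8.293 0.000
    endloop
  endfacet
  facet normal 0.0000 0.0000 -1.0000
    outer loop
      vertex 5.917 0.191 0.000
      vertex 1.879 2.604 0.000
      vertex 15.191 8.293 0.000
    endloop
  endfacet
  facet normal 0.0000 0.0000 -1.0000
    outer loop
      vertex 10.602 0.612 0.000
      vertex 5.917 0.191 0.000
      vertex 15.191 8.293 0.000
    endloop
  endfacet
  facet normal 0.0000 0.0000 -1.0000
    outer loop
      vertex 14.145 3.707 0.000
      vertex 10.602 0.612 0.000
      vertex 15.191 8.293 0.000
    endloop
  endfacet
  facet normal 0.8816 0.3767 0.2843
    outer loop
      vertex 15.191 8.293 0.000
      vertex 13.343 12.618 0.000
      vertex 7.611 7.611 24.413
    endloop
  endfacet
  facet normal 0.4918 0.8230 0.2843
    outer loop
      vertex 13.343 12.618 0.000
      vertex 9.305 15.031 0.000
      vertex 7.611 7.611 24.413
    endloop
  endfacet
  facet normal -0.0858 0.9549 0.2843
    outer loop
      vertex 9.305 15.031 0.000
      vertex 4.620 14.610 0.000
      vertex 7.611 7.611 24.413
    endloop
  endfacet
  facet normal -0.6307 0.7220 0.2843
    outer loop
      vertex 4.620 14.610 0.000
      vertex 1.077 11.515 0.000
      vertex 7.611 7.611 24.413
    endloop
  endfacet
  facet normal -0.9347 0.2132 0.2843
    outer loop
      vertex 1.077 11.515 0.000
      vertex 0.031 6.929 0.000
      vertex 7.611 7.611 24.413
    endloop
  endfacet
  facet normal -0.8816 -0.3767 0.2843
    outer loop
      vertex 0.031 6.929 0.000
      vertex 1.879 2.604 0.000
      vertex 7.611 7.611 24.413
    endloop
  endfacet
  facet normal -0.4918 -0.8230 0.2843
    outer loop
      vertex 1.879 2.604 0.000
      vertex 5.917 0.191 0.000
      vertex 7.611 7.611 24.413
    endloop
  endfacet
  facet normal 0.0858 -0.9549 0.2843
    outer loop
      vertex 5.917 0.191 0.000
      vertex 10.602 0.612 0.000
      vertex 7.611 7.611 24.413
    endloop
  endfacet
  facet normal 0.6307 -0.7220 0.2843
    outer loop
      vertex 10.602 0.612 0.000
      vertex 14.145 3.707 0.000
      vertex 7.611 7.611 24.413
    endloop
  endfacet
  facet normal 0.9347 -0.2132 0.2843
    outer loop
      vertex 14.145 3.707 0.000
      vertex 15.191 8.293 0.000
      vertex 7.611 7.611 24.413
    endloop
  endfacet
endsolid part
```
; perimeter-only toolpath
G21 ; units = mm
G90 ; absolute positioning
G28 ; home
; layer 1
G0 Z4.069
G0 X13.928 Y8.179
G1 X12.388 Y11.784
G1 X9.023 Y13.794
G1 X5.119 Y13.444
G1 X2.166 Y10.864
G1 X1.294 Y7.043
G1 X2.834 Y3.439
G1 X6.199 Y1.428
G1 X10.104 Y1.778
G1 X13.056 Y4.358
G1 X13.928 Y8.179
; layer 2
G0 Z8.138
G0 X12.664 Y8.066
G1 X11.432 Y10.949
G1 X8.740 Y12.558
G1 X5.617 Y12.277
G1 X3.255 Y10.214
G1 X2.558 Y7.156
G1 X3.790 Y4.273
G1 X6.482 Y2.664
G1 X9.605 Y2.945
G1 X11.967 Y5.008
G1 X12.664 Y8.066
; layer 3
G0 Z12.206
G0 X11.401 Y7.952
G1 X10.477 Y10.114
G1 X8.458 Y11.321
G1 X6.115 Y11.111
G1 X4.344 Y9.563
G1 X3.821 Y7.270
G1 X4.745 Y5.107
G1 X6.764 Y3.901
G1 X9.107 Y4.111
G1 X10.878 Y5.659
G1 X11.401 Y7.952
; layer 4
G0 Z16.275
G0 X10.138 Y7.838
G1 X9.522 Y9.280
G1 X8.176 Y10.084
G1 X6.614 Y9.944
G1 X5.433 Y8.912
G1 X5.084 Y7.384
G1 X5.700 Y5.942
G1 X7.046 Y5.138
G1 X8.608 Y5.278
G1 X9.789 Y6.310
G1 X10.138 Y7.838
; layer 5
G0 Z20.344
G0 X8.874 Y7.725
G1 X8.566 Y8.446
G1 X7.893 Y8.848
G1 X7.112 Y8.777
G1 X6.522 Y8.262
G1 X6.348 Y7.497
G1 X6.656 Y6.776
G1 X7.329 Y6.374
G1 X8.110 Y6.444
G1 X8.700 Y6.960
G1 X8.874 Y7.725
M2 ; end

The solid is a regular 10-sided pyramid, base circumscribed radius ≈ 7.61 mm, apex at z ≈ 24.4 mm. Slicing at Δz = 4.069 mm — 6 equal slices spanning the solid's height, so layer i sits at z = i·h/6 — gives 5 non-empty perimeters. Each is a 10-segment closed polygon; G0 lifts to the layer z and rapids to the start vertex, then G1 traces the edges. The cross-section shrinks linearly with z (the slice at the apex is degenerate and omitted).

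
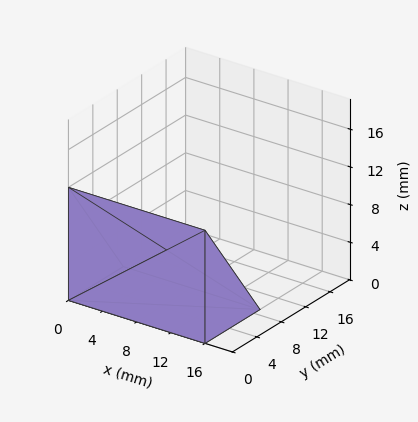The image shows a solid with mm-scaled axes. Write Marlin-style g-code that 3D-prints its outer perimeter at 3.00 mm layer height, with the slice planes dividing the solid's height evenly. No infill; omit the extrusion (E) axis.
Reading the render: the shape is a wedge (ramp): 16 × 9 mm base, rising to 12 mm along the y=0 edge and sloping linearly to z=0 at y=9 (dimensions read to the nearest mm from the axis ticks). For the g-code, the solid's height is divided into equal slices at the stated Δz and each level perimeter traced with G1 moves after a G0 lift.

; perimeter-only toolpath
G21 ; units = mm
G90 ; absolute positioning
G28 ; home
; layer 1
G0 Z3.00
G0 X0.00 Y0.00
G1 X16.00 Y0.00
G1 X16.00 Y6.75
G1 X0.00 Y6.75
G1 X0.00 Y0.00
; layer 2
G0 Z6.00
G0 X0.00 Y0.00
G1 X16.00 Y0.00
G1 X16.00 Y4.50
G1 X0.00 Y4.50
G1 X0.00 Y0.00
; layer 3
G0 Z9.00
G0 X0.00 Y0.00
G1 X16.00 Y0.00
G1 X16.00 Y2.25
G1 X0.00 Y2.25
G1 X0.00 Y0.00
M2 ; end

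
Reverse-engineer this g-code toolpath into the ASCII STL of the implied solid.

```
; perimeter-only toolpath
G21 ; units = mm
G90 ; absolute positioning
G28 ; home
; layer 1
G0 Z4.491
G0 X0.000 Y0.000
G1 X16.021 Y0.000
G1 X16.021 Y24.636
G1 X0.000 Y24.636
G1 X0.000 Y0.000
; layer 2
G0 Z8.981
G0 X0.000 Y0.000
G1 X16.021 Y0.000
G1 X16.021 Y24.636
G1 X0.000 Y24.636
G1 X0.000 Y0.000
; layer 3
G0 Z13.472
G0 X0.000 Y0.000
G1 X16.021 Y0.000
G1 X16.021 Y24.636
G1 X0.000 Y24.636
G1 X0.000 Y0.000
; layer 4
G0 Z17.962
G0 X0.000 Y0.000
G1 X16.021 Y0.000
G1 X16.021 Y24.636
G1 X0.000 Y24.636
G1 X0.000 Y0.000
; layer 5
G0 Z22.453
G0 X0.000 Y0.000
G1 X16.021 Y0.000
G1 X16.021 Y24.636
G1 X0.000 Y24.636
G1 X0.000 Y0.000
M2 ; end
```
solid part
  facet normal 0.0000 0.0000 -1.0000
    outer loop
      vertex 16.021 24.636 0.000
      vertex 16.021 0.000 0.000
      vertex 0.000 0.000 0.000
    endloop
  endfacet
  facet normal 0.0000 0.0000 -1.0000
    outer loop
      vertex 0.000 24.636 0.000
      vertex 16.021 24.636 0.000
      vertex 0.000 0.000 0.000
    endloop
  endfacet
  facet normal 0.0000 0.0000 1.0000
    outer loop
      vertex 0.000 0.000 22.453
      vertex 16.021 0.000 22.453
      vertex 16.021 24.636 22.453
    endloop
  endfacet
  facet normal 0.0000 0.0000 1.0000
    outer loop
      vertex 0.000 0.000 22.453
      vertex 16.021 24.636 22.453
      vertex 0.000 24.636 22.453
    endloop
  endfacet
  facet normal 0.0000 -1.0000 0.0000
    outer loop
      vertex 0.000 0.000 0.000
      vertex 16.021 0.000 0.000
      vertex 16.021 0.000 22.453
    endloop
  endfacet
  facet normal 0.0000 -1.0000 0.0000
    outer loop
      vertex 0.000 0.000 0.000
      vertex 16.021 0.000 22.453
      vertex 0.000 0.000 22.453
    endloop
  endfacet
  facet normal 0.0000 1.0000 0.0000
    outer loop
      vertex 16.021 24.636 22.453
      vertex 16.021 24.636 0.000
      vertex 0.000 24.636 0.000
    endloop
  endfacet
  facet normal 0.0000 1.0000 0.0000
    outer loop
      vertex 0.000 24.636 22.453
      vertex 16.021 24.636 22.453
      vertex 0.000 24.636 0.000
    endloop
  endfacet
  facet normal -1.0000 0.0000 0.0000
    outer loop
      vertex 0.000 24.636 22.453
      vertex 0.000 24.636 0.000
      vertex 0.000 0.000 0.000
    endloop
  endfacet
  facet normal -1.0000 0.0000 0.0000
    outer loop
      vertex 0.000 0.000 22.453
      vertex 0.000 24.636 22.453
      vertex 0.000 0.000 0.000
    endloop
  endfacet
  facet normal 1.0000 0.0000 0.0000
    outer loop
      vertex 16.021 0.000 0.000
      vertex 16.021 24.636 0.000
      vertex 16.021 24.636 22.453
    endloop
  endfacet
  facet normal 1.0000 0.0000 0.0000
    outer loop
      vertex 16.021 0.000 0.000
      vertex 16.021 24.636 22.453
      vertex 16.021 0.000 22.453
    endloop
  endfacet
endsolid part

The G0 Z moves step by Δz≈4.491 mm. Every layer's G1 loop is the same polygon, so the solid is a straight extrusion of it from z=0 to z≈22.5. Closing with flat bottom and top caps and triangulating gives 12 facets — a rectangular box, roughly 16 × 24.6 mm footprint and 22.5 mm tall.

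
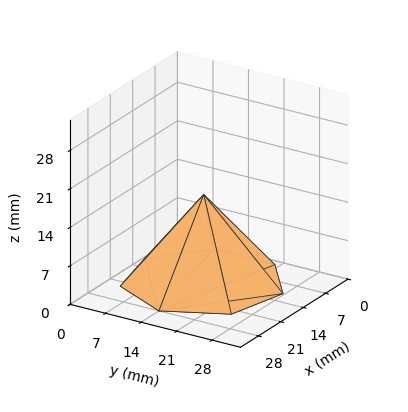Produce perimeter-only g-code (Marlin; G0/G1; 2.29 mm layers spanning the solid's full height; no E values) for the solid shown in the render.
Reading the render: the shape is a regular 7-sided pyramid, base circumscribed radius ≈ 14 mm, apex at z ≈ 16 mm (dimensions read to the nearest mm from the axis ticks). For the g-code, the solid's height is divided into equal slices at the stated Δz and each level perimeter traced with G1 moves after a G0 lift.

; perimeter-only toolpath
G21 ; units = mm
G90 ; absolute positioning
G28 ; home
; layer 1
G0 Z2.29
G0 X26.00 Y14.00
G1 X21.48 Y23.39
G1 X11.33 Y25.70
G1 X3.19 Y19.20
G1 X3.19 Y8.80
G1 X11.33 Y2.30
G1 X21.48 Y4.61
G1 X26.00 Y14.00
; layer 2
G0 Z4.57
G0 X24.00 Y14.00
G1 X20.24 Y21.82
G1 X11.77 Y23.75
G1 X4.99 Y18.34
G1 X4.99 Y9.66
G1 X11.77 Y4.25
G1 X20.24 Y6.18
G1 X24.00 Y14.00
; layer 3
G0 Z6.86
G0 X22.00 Y14.00
G1 X18.99 Y20.26
G1 X12.22 Y21.80
G1 X6.79 Y17.47
G1 X6.79 Y10.53
G1 X12.22 Y6.20
G1 X18.99 Y7.74
G1 X22.00 Y14.00
; layer 4
G0 Z9.14
G0 X20.00 Y14.00
G1 X17.74 Y18.69
G1 X12.66 Y19.85
G1 X8.60 Y16.60
G1 X8.60 Y11.40
G1 X12.66 Y8.15
G1 X17.74 Y9.31
G1 X20.00 Y14.00
; layer 5
G0 Z11.43
G0 X18.00 Y14.00
G1 X16.49 Y17.13
G1 X13.11 Y17.90
G1 X10.40 Y15.73
G1 X10.40 Y12.27
G1 X13.11 Y10.10
G1 X16.49 Y10.87
G1 X18.00 Y14.00
; layer 6
G0 Z13.71
G0 X16.00 Y14.00
G1 X15.25 Y15.56
G1 X13.55 Y15.95
G1 X12.20 Y14.87
G1 X12.20 Y13.13
G1 X13.55 Y12.05
G1 X15.25 Y12.44
G1 X16.00 Y14.00
M2 ; end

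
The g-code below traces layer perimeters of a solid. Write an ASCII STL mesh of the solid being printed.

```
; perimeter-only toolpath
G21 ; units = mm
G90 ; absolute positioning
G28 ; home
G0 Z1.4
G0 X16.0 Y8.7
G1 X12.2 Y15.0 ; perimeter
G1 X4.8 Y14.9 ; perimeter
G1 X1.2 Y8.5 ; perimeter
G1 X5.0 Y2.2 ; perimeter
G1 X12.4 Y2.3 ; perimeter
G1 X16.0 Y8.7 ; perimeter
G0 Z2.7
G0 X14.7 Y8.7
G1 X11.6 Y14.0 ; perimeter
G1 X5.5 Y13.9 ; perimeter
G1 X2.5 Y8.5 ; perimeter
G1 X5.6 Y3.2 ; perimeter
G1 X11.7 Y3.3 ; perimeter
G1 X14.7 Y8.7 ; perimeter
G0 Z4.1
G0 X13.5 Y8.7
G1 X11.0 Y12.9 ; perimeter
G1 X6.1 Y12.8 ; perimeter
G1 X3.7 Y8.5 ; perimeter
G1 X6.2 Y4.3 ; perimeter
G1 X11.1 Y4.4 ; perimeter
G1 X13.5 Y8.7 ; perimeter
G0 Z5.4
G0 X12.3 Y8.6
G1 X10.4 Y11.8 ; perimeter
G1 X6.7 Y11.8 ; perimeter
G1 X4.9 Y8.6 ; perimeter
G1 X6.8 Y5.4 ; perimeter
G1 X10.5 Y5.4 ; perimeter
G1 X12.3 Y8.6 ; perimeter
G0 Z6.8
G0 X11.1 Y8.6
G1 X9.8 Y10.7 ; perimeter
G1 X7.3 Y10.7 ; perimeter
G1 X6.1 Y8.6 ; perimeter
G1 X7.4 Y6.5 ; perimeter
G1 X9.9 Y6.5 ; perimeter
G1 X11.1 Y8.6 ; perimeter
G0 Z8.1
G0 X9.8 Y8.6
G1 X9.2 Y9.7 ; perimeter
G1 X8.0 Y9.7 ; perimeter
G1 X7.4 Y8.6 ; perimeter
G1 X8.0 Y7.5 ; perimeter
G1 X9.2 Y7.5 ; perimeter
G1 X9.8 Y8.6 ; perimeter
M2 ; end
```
solid part
  facet normal 0.0000 0.0000 -1.0000
    outer loop
      vertex 4.2 16.0 0.0
      vertex 12.8 16.1 0.0
      vertex 17.2 8.7 0.0
    endloop
  endfacet
  facet normal 0.0000 0.0000 -1.0000
    outer loop
      vertex 0.0 8.5 0.0
      vertex 4.2 16.0 0.0
      vertex 17.2 8.7 0.0
    endloop
  endfacet
  facet normal 0.0000 0.0000 -1.0000
    outer loop
      vertex 4.4 1.1 0.0
      vertex 0.0 8.5 0.0
      vertex 17.2 8.7 0.0
    endloop
  endfacet
  facet normal 0.0000 0.0000 -1.0000
    outer loop
      vertex 13.0 1.2 0.0
      vertex 4.4 1.1 0.0
      vertex 17.2 8.7 0.0
    endloop
  endfacet
  facet normal 0.6766 0.4023 0.6167
    outer loop
      vertex 17.2 8.7 0.0
      vertex 12.8 16.1 0.0
      vertex 8.6 8.6 9.5
    endloop
  endfacet
  facet normal -0.0091 0.7868 0.6171
    outer loop
      vertex 12.8 16.1 0.0
      vertex 4.2 16.0 0.0
      vertex 8.6 8.6 9.5
    endloop
  endfacet
  facet normal -0.6864 0.3844 0.6173
    outer loop
      vertex 4.2 16.0 0.0
      vertex 0.0 8.5 0.0
      vertex 8.6 8.6 9.5
    endloop
  endfacet
  facet normal -0.6766 -0.4023 0.6167
    outer loop
      vertex 0.0 8.5 0.0
      vertex 4.4 1.1 0.0
      vertex 8.6 8.6 9.5
    endloop
  endfacet
  facet normal 0.0091 -0.7868 0.6171
    outer loop
      vertex 4.4 1.1 0.0
      vertex 13.0 1.2 0.0
      vertex 8.6 8.6 9.5
    endloop
  endfacet
  facet normal 0.6864 -0.3844 0.6173
    outer loop
      vertex 13.0 1.2 0.0
      vertex 17.2 8.7 0.0
      vertex 8.6 8.6 9.5
    endloop
  endfacet
endsolid part

The G0 Z moves step by Δz≈1.4 mm. The G1 loops shrink linearly with z, so the solid tapers from its base footprint up to z≈9.5. Closing with a flat bottom cap and the tapered top and triangulating gives 10 facets — a regular 6-sided pyramid, base circumscribed radius ≈ 8.6 mm, apex at z ≈ 9.5 mm.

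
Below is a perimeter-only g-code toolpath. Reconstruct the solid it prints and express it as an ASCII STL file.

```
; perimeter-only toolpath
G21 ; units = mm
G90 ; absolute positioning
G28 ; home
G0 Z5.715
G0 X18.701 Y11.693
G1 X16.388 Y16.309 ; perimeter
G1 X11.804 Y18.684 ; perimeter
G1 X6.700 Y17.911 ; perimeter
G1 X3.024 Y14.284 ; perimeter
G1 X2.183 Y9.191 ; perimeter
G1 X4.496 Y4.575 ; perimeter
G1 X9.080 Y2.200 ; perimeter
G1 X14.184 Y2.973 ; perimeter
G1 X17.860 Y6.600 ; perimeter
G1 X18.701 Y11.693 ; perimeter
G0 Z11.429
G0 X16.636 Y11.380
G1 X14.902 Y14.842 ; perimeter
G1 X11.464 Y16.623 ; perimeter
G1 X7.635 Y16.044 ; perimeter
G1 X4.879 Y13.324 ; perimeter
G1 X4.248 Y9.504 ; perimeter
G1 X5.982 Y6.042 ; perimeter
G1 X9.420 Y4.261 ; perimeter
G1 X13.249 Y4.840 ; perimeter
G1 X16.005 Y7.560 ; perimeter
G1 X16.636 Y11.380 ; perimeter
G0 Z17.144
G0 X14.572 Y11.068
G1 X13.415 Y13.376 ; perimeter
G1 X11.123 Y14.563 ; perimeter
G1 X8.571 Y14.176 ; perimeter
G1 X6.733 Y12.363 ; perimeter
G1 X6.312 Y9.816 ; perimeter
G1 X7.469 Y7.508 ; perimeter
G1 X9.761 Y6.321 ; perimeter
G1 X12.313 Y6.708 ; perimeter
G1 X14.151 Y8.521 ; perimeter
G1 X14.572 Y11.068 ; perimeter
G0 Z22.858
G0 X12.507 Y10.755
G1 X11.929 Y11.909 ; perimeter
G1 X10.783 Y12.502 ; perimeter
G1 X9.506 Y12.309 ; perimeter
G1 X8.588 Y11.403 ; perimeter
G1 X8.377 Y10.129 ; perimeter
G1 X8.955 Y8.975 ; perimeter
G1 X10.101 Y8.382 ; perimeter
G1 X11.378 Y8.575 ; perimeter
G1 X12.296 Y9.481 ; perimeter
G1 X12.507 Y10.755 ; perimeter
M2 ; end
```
solid part
  facet normal 0.0000 0.0000 -1.0000
    outer loop
      vertex 12.145 20.744 0.000
      vertex 17.875 17.776 0.000
      vertex 20.766 12.006 0.000
    endloop
  endfacet
  facet normal 0.0000 0.0000 -1.0000
    outer loop
      vertex 5.764 19.778 0.000
      vertex 12.145 20.744 0.000
      vertex 20.766 12.006 0.000
    endloop
  endfacet
  facet normal 0.0000 0.0000 -1.0000
    outer loop
      vertex 1.170 15.245 0.000
      vertex 5.764 19.778 0.000
      vertex 20.766 12.006 0.000
    endloop
  endfacet
  facet normal 0.0000 0.0000 -1.0000
    outer loop
      vertex 0.118 8.878 0.000
      vertex 1.170 15.245 0.000
      vertex 20.766 12.006 0.000
    endloop
  endfacet
  facet normal 0.0000 0.0000 -1.0000
    outer loop
      vertex 3.009 3.108 0.000
      vertex 0.118 8.878 0.000
      vertex 20.766 12.006 0.000
    endloop
  endfacet
  facet normal 0.0000 0.0000 -1.0000
    outer loop
      vertex 8.739 0.140 0.000
      vertex 3.009 3.108 0.000
      vertex 20.766 12.006 0.000
    endloop
  endfacet
  facet normal 0.0000 0.0000 -1.0000
    outer loop
      vertex 15.120 1.106 0.000
      vertex 8.739 0.140 0.000
      vertex 20.766 12.006 0.000
    endloop
  endfacet
  facet normal 0.0000 0.0000 -1.0000
    outer loop
      vertex 19.714 5.639 0.000
      vertex 15.120 1.106 0.000
      vertex 20.766 12.006 0.000
    endloop
  endfacet
  facet normal 0.8445 0.4231 0.3283
    outer loop
      vertex 20.766 12.006 0.000
      vertex 17.875 17.776 0.000
      vertex 10.442 10.442 28.573
    endloop
  endfacet
  facet normal 0.4344 0.8387 0.3283
    outer loop
      vertex 17.875 17.776 0.000
      vertex 12.145 20.744 0.000
      vertex 10.442 10.442 28.573
    endloop
  endfacet
  facet normal -0.1414 0.9339 0.3283
    outer loop
      vertex 12.145 20.744 0.000
      vertex 5.764 19.778 0.000
      vertex 10.442 10.442 28.573
    endloop
  endfacet
  facet normal -0.6634 0.6724 0.3283
    outer loop
      vertex 5.764 19.778 0.000
      vertex 1.170 15.245 0.000
      vertex 10.442 10.442 28.573
    endloop
  endfacet
  facet normal -0.9319 0.1540 0.3283
    outer loop
      vertex 1.170 15.245 0.000
      vertex 0.118 8.878 0.000
      vertex 10.442 10.442 28.573
    endloop
  endfacet
  facet normal -0.8445 -0.4231 0.3283
    outer loop
      vertex 0.118 8.878 0.000
      vertex 3.009 3.108 0.000
      vertex 10.442 10.442 28.573
    endloop
  endfacet
  facet normal -0.4344 -0.8387 0.3283
    outer loop
      vertex 3.009 3.108 0.000
      vertex 8.739 0.140 0.000
      vertex 10.442 10.442 28.573
    endloop
  endfacet
  facet normal 0.1414 -0.9339 0.3283
    outer loop
      vertex 8.739 0.140 0.000
      vertex 15.120 1.106 0.000
      vertex 10.442 10.442 28.573
    endloop
  endfacet
  facet normal 0.6634 -0.6724 0.3283
    outer loop
      vertex 15.120 1.106 0.000
      vertex 19.714 5.639 0.000
      vertex 10.442 10.442 28.573
    endloop
  endfacet
  facet normal 0.9319 -0.1540 0.3283
    outer loop
      vertex 19.714 5.639 0.000
      vertex 20.766 12.006 0.000
      vertex 10.442 10.442 28.573
    endloop
  endfacet
endsolid part

The G0 Z moves step by Δz≈5.715 mm. The G1 loops shrink linearly with z, so the solid tapers from its base footprint up to z≈28.6. Closing with a flat bottom cap and the tapered top and triangulating gives 18 facets — a regular 10-sided pyramid, base circumscribed radius ≈ 10.4 mm, apex at z ≈ 28.6 mm.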